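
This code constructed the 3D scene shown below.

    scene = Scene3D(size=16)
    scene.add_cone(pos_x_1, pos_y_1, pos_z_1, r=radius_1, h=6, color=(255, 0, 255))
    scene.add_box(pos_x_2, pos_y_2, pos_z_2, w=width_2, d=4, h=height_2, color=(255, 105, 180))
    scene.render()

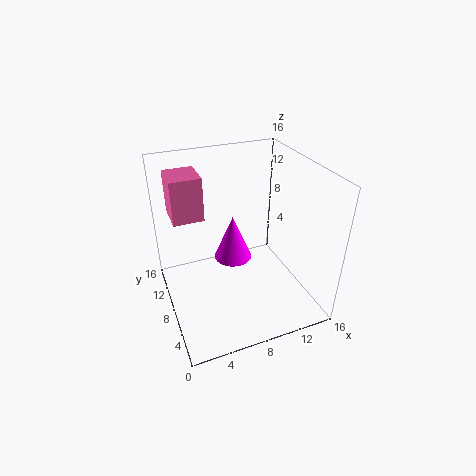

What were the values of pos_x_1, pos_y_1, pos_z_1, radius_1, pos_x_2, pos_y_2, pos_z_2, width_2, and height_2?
pos_x_1 = 9.5; pos_y_1 = 13.5; pos_z_1 = 1.5; radius_1 = 2.5; pos_x_2 = 1.5; pos_y_2 = 10.5; pos_z_2 = 9.5; width_2 = 3.5; height_2 = 5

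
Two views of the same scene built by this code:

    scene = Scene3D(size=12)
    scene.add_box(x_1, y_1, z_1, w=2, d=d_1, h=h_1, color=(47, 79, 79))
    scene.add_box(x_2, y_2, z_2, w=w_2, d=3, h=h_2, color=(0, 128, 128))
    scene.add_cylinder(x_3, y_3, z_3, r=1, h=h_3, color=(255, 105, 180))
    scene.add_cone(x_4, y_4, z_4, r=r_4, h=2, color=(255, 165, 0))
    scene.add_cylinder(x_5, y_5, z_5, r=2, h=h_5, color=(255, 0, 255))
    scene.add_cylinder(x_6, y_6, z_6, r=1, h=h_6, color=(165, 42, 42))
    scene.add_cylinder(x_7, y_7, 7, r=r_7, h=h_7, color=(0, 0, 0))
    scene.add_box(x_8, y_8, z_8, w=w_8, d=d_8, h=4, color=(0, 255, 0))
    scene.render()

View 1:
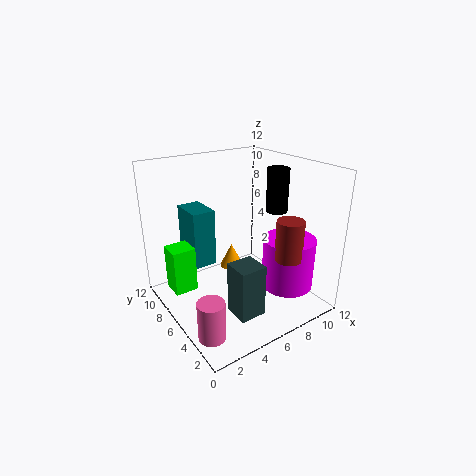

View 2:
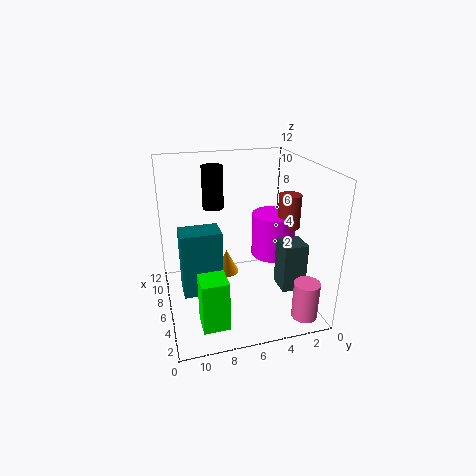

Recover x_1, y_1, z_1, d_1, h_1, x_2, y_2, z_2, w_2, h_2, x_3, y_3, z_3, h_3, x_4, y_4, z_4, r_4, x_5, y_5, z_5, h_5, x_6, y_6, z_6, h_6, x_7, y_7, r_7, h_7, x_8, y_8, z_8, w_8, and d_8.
x_1 = 3
y_1 = 1
z_1 = 2
d_1 = 2
h_1 = 4
x_2 = 3
y_2 = 8
z_2 = 3
w_2 = 2
h_2 = 5
x_3 = 1
y_3 = 2
z_3 = 1
h_3 = 3
x_4 = 6
y_4 = 7
z_4 = 3
r_4 = 1
x_5 = 8
y_5 = 2
z_5 = 3
h_5 = 4
x_6 = 7
y_6 = 1
z_6 = 6
h_6 = 3
x_7 = 11
y_7 = 7
r_7 = 1
h_7 = 4
x_8 = 1
y_8 = 8
z_8 = 1
w_8 = 2
d_8 = 2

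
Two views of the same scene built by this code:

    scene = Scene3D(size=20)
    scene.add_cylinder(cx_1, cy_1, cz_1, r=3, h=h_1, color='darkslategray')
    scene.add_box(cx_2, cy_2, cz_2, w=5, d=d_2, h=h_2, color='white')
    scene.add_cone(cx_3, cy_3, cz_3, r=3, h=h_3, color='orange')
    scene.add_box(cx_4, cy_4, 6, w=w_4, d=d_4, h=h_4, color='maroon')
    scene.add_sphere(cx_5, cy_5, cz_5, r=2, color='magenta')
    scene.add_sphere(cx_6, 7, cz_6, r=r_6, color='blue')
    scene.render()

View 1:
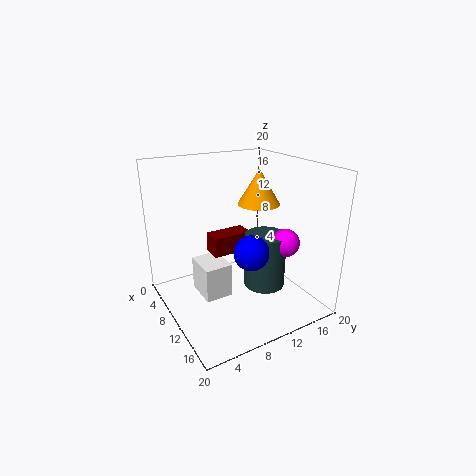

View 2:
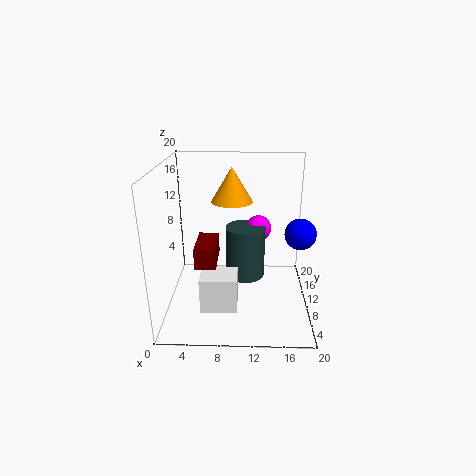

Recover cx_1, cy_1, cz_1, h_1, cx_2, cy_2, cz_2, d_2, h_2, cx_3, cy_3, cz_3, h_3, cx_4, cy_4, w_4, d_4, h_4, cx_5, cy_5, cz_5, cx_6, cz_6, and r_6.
cx_1 = 11; cy_1 = 14; cz_1 = 2; h_1 = 8; cx_2 = 5; cy_2 = 5; cz_2 = 1; d_2 = 4; h_2 = 5; cx_3 = 9; cy_3 = 14; cz_3 = 14; h_3 = 5; cx_4 = 4; cy_4 = 8; w_4 = 3; d_4 = 6; h_4 = 3; cx_5 = 13; cy_5 = 16; cz_5 = 9; cx_6 = 18; cz_6 = 12; r_6 = 2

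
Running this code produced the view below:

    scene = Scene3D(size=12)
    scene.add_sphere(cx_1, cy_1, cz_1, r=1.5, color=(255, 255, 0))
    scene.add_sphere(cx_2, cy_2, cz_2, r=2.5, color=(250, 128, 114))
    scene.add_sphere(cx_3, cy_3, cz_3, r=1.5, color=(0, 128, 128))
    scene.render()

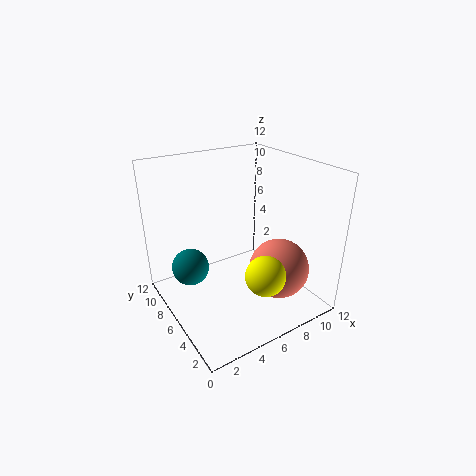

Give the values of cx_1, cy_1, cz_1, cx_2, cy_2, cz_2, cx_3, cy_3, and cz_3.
cx_1 = 5.5
cy_1 = 1.5
cz_1 = 5
cx_2 = 8.5
cy_2 = 3.5
cz_2 = 3.5
cx_3 = 2
cy_3 = 7
cz_3 = 4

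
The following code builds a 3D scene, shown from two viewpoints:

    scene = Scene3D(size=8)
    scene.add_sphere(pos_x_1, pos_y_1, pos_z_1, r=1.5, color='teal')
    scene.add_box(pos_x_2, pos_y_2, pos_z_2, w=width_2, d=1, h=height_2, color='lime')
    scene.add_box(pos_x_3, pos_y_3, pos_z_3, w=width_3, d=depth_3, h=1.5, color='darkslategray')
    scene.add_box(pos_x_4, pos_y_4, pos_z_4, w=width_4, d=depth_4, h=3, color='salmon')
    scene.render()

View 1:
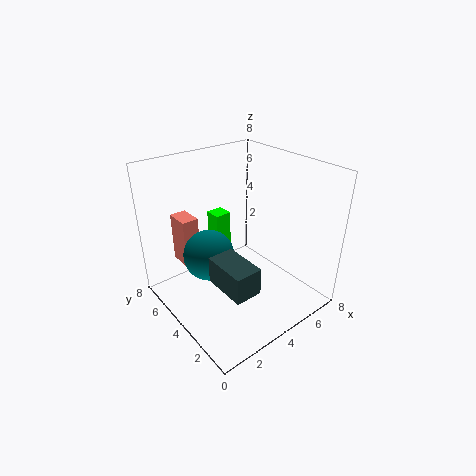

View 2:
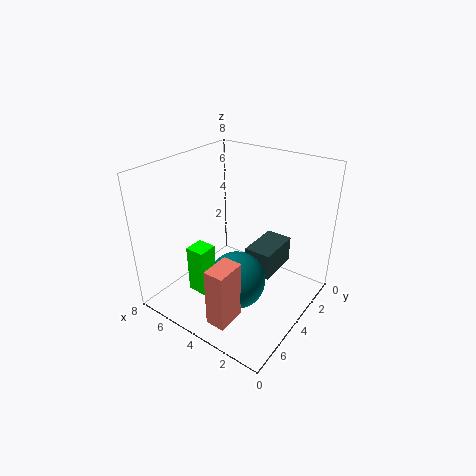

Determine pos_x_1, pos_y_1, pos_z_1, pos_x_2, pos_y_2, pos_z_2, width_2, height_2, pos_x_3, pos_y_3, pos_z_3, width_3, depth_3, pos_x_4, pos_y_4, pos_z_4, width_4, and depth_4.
pos_x_1 = 3; pos_y_1 = 5.5; pos_z_1 = 2.5; pos_x_2 = 4; pos_y_2 = 6; pos_z_2 = 2; width_2 = 1; height_2 = 2.5; pos_x_3 = 2; pos_y_3 = 1.5; pos_z_3 = 2; width_3 = 1.5; depth_3 = 2.5; pos_x_4 = 2; pos_y_4 = 6.5; pos_z_4 = 1.5; width_4 = 1; depth_4 = 1.5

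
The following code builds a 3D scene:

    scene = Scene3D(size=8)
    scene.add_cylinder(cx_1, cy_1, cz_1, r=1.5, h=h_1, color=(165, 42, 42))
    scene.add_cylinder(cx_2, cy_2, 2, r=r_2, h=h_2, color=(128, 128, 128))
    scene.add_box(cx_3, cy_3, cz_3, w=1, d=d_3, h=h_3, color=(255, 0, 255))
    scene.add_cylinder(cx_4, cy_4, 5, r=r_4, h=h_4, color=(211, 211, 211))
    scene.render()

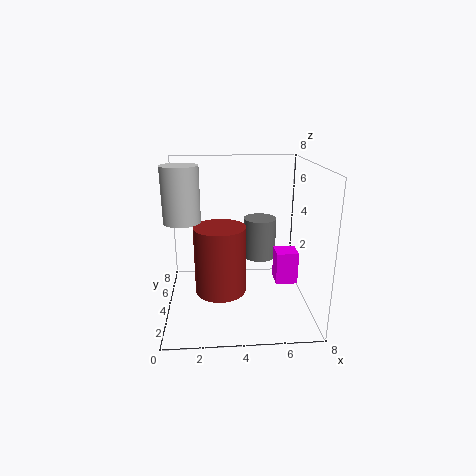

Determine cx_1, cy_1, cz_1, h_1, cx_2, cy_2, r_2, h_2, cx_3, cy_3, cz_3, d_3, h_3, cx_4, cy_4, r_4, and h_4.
cx_1 = 3, cy_1 = 4.5, cz_1 = 0.5, h_1 = 4, cx_2 = 5.5, cy_2 = 6, r_2 = 1, h_2 = 2.5, cx_3 = 5.5, cy_3 = 0.5, cz_3 = 3, d_3 = 1, h_3 = 1.5, cx_4 = 1, cy_4 = 4, r_4 = 1, h_4 = 3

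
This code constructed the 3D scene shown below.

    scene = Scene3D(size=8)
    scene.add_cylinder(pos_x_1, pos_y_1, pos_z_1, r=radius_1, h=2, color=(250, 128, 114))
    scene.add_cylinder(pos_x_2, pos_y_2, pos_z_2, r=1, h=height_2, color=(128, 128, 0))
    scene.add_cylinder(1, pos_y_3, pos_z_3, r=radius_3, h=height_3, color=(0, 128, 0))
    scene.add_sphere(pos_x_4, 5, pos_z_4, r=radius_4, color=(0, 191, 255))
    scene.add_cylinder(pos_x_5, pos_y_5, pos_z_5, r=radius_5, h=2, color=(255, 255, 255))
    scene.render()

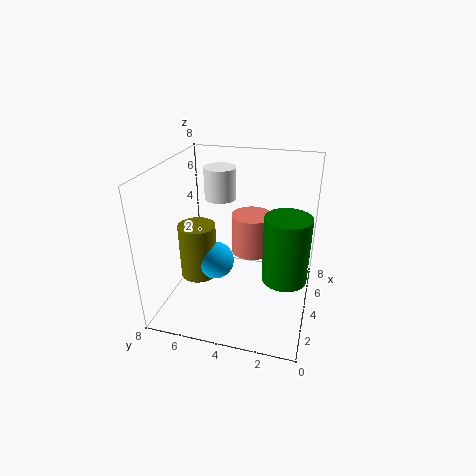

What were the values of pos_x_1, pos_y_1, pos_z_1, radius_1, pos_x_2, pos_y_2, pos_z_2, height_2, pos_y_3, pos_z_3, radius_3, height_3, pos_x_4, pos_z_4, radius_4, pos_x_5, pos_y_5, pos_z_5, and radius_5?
pos_x_1 = 3; pos_y_1 = 3; pos_z_1 = 4; radius_1 = 1; pos_x_2 = 3; pos_y_2 = 6; pos_z_2 = 2; height_2 = 3; pos_y_3 = 1; pos_z_3 = 4; radius_3 = 1; height_3 = 3; pos_x_4 = 3; pos_z_4 = 3; radius_4 = 1; pos_x_5 = 7; pos_y_5 = 6; pos_z_5 = 5; radius_5 = 1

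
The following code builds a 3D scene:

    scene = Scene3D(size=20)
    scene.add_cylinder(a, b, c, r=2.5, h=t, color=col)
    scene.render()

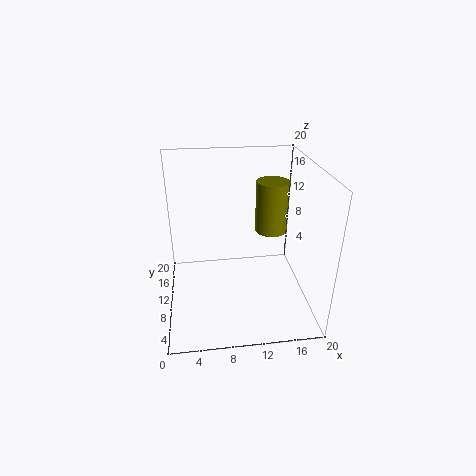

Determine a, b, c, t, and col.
a = 16; b = 15.5; c = 8; t = 8; col = 'olive'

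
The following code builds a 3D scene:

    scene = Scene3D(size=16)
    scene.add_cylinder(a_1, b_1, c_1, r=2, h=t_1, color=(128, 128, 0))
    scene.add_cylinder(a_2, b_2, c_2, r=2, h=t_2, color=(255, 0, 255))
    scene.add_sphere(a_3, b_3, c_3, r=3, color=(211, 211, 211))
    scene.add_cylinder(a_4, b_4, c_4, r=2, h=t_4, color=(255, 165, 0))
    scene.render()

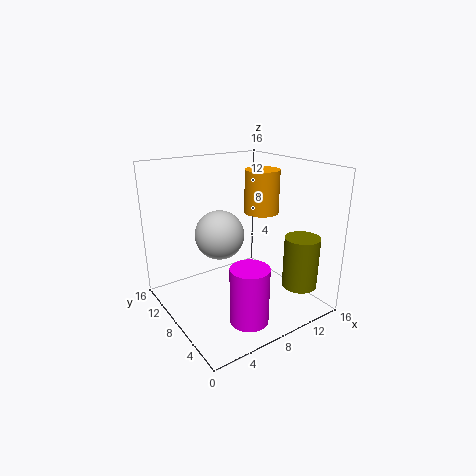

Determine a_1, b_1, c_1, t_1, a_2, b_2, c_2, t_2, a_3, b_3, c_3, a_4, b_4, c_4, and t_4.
a_1 = 14, b_1 = 4, c_1 = 2, t_1 = 6, a_2 = 6, b_2 = 3, c_2 = 1, t_2 = 6, a_3 = 8, b_3 = 12, c_3 = 7, a_4 = 12, b_4 = 9, c_4 = 10, t_4 = 5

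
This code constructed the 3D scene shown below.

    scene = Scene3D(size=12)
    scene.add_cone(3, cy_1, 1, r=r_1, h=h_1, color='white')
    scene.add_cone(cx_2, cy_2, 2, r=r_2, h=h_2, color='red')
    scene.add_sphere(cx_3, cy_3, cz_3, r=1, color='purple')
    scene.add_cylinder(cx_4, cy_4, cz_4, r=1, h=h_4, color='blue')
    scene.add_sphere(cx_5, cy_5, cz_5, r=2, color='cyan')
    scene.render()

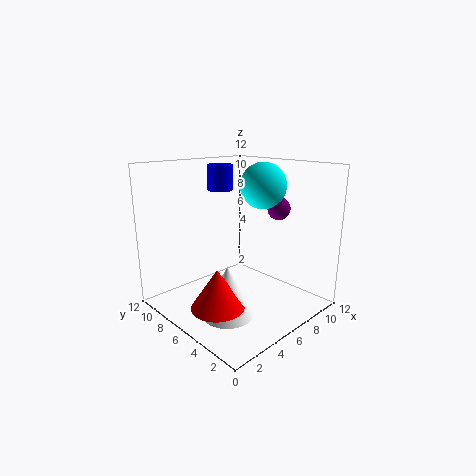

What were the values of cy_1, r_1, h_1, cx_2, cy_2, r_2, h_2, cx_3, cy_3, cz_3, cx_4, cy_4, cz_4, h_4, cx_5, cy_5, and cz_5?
cy_1 = 4; r_1 = 2; h_1 = 4; cx_2 = 2; cy_2 = 4; r_2 = 2; h_2 = 3; cx_3 = 10; cy_3 = 5; cz_3 = 8; cx_4 = 5; cy_4 = 7; cz_4 = 10; h_4 = 2; cx_5 = 9; cy_5 = 6; cz_5 = 10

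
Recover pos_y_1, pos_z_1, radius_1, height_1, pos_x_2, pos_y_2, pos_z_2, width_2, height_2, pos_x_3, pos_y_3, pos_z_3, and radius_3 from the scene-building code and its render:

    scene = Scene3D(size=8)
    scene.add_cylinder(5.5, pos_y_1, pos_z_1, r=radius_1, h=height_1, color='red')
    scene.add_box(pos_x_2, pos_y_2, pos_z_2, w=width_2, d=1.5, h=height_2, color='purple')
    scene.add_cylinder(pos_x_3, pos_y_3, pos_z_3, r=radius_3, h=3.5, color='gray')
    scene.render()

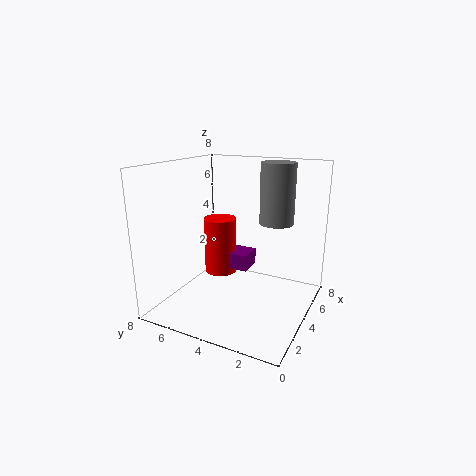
pos_y_1 = 6, pos_z_1 = 1, radius_1 = 1, height_1 = 3.5, pos_x_2 = 5, pos_y_2 = 4, pos_z_2 = 1.5, width_2 = 1.5, height_2 = 1, pos_x_3 = 6, pos_y_3 = 2.5, pos_z_3 = 4.5, radius_3 = 1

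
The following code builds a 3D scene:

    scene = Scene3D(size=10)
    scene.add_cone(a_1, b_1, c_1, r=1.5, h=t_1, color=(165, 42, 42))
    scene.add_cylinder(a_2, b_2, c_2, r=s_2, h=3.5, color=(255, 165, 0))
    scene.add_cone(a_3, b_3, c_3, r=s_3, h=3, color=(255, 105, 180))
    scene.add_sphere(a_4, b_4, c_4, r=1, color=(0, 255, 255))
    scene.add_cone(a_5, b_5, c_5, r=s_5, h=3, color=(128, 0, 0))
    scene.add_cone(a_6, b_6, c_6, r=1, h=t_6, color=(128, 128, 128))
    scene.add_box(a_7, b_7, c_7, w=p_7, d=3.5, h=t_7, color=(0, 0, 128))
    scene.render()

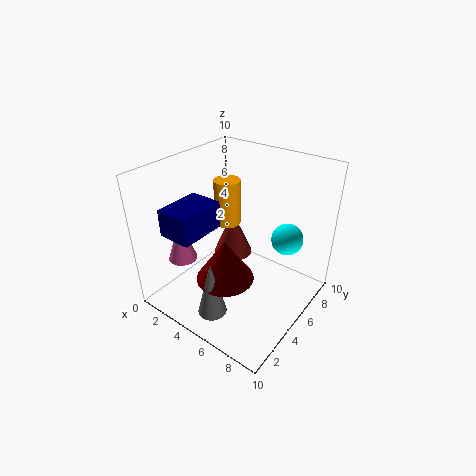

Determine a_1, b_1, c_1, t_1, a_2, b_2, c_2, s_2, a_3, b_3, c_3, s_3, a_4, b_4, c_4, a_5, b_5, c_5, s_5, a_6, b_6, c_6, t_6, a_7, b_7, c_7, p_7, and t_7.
a_1 = 3; b_1 = 7; c_1 = 2; t_1 = 3.5; a_2 = 2.5; b_2 = 7; c_2 = 4.5; s_2 = 1; a_3 = 2; b_3 = 2.5; c_3 = 3.5; s_3 = 1; a_4 = 8.5; b_4 = 5.5; c_4 = 6; a_5 = 5; b_5 = 3.5; c_5 = 2.5; s_5 = 2; a_6 = 5; b_6 = 2; c_6 = 0.5; t_6 = 4; a_7 = 0.5; b_7 = 2; c_7 = 5; p_7 = 2.5; t_7 = 2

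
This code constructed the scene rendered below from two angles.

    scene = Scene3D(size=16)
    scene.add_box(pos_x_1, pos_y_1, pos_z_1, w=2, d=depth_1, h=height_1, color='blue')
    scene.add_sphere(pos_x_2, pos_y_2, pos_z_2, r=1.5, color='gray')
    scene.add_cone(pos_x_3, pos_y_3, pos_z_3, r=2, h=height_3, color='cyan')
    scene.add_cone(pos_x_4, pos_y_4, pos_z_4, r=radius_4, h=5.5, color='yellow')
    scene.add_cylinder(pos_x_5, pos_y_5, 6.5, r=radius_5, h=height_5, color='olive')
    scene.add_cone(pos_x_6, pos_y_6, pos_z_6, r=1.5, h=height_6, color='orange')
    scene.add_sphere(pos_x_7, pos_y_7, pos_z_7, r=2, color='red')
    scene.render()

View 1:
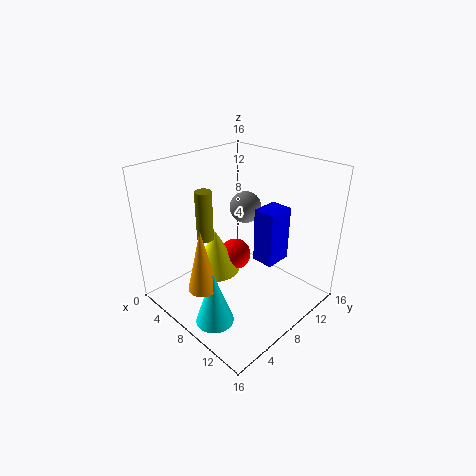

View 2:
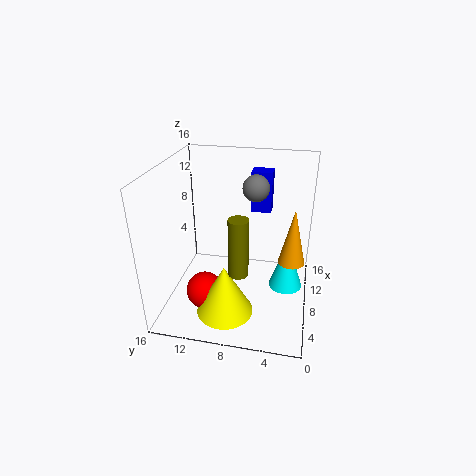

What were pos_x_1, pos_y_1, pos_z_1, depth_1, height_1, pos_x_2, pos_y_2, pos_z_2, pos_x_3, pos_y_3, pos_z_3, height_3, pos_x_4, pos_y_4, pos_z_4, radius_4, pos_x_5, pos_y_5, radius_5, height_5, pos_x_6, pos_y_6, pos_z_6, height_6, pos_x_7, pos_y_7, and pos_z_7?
pos_x_1 = 13; pos_y_1 = 5; pos_z_1 = 9; depth_1 = 2.5; height_1 = 5; pos_x_2 = 10.5; pos_y_2 = 6.5; pos_z_2 = 13; pos_x_3 = 10; pos_y_3 = 2.5; pos_z_3 = 1; height_3 = 6; pos_x_4 = 3.5; pos_y_4 = 8.5; pos_z_4 = 1.5; radius_4 = 3; pos_x_5 = 3.5; pos_y_5 = 7; radius_5 = 1; height_5 = 6; pos_x_6 = 9; pos_y_6 = 2; pos_z_6 = 5; height_6 = 6.5; pos_x_7 = 4.5; pos_y_7 = 11; pos_z_7 = 3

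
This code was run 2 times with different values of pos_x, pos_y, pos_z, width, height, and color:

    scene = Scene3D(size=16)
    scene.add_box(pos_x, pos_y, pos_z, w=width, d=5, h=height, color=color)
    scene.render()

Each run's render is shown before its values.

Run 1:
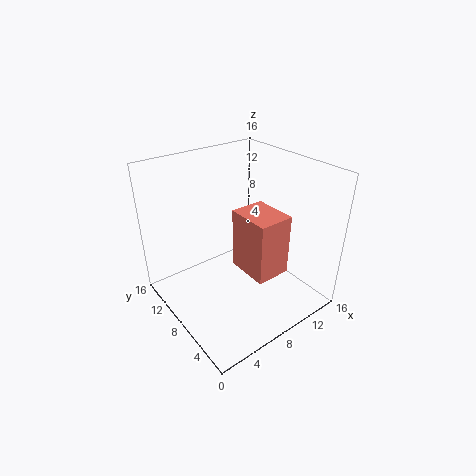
pos_x = 8
pos_y = 4
pos_z = 4
width = 4
height = 7
color = 'salmon'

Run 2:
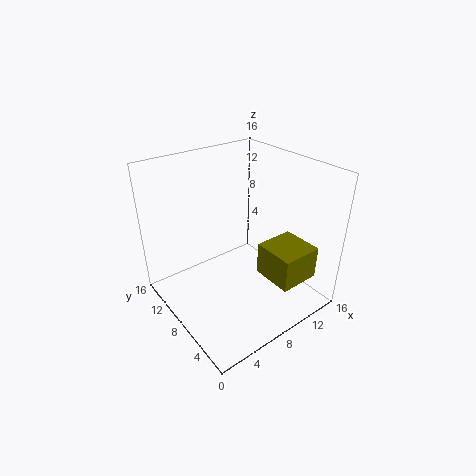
pos_x = 11
pos_y = 3
pos_z = 2
width = 5
height = 4
color = 'olive'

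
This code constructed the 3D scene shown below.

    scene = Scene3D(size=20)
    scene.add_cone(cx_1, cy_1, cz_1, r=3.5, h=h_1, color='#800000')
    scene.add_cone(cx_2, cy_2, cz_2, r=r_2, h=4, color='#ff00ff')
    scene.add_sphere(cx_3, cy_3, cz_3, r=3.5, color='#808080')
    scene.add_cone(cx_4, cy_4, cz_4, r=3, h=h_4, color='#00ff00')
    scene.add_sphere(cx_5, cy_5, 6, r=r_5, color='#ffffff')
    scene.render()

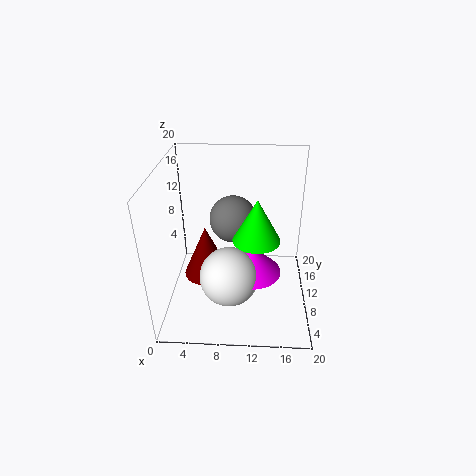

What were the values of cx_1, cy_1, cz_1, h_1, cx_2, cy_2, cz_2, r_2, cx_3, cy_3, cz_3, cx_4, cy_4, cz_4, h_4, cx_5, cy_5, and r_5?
cx_1 = 5, cy_1 = 12.5, cz_1 = 2, h_1 = 8, cx_2 = 12, cy_2 = 8, cz_2 = 6, r_2 = 4, cx_3 = 9, cy_3 = 14.5, cz_3 = 10.5, cx_4 = 12.5, cy_4 = 6.5, cz_4 = 12, h_4 = 5.5, cx_5 = 9, cy_5 = 6.5, r_5 = 4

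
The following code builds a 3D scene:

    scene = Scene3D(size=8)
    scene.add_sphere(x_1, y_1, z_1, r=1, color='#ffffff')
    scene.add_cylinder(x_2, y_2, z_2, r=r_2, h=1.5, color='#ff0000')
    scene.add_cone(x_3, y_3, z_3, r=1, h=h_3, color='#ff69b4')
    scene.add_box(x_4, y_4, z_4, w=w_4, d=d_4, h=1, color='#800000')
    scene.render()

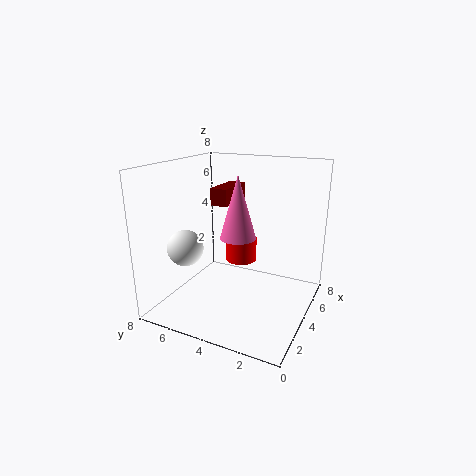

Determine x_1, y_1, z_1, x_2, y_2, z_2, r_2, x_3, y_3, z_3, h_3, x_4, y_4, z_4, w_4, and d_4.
x_1 = 2.5
y_1 = 6.5
z_1 = 3.5
x_2 = 6.5
y_2 = 5
z_2 = 1.5
r_2 = 1
x_3 = 4
y_3 = 4
z_3 = 4
h_3 = 3.5
x_4 = 4.5
y_4 = 5
z_4 = 5.5
w_4 = 2.5
d_4 = 1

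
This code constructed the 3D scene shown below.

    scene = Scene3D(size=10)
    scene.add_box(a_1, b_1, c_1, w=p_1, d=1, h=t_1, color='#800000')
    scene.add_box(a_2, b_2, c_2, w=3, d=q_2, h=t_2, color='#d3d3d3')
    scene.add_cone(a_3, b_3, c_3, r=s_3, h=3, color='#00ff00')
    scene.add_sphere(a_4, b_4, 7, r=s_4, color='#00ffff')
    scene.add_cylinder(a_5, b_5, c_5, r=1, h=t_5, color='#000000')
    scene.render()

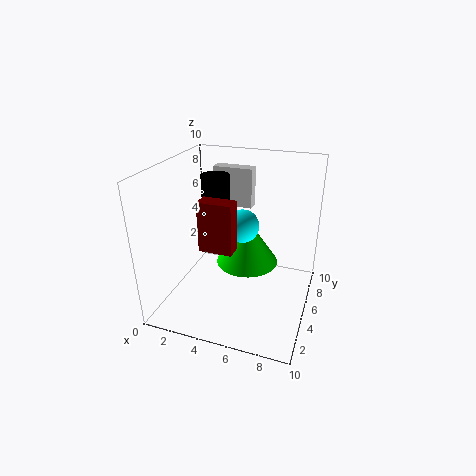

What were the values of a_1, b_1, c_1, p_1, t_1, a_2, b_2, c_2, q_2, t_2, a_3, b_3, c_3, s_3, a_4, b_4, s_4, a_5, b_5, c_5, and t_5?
a_1 = 4; b_1 = 1; c_1 = 6; p_1 = 2; t_1 = 3; a_2 = 2; b_2 = 8; c_2 = 6; q_2 = 1; t_2 = 3; a_3 = 6; b_3 = 4; c_3 = 4; s_3 = 2; a_4 = 6; b_4 = 3; s_4 = 1; a_5 = 3; b_5 = 6; c_5 = 4; t_5 = 5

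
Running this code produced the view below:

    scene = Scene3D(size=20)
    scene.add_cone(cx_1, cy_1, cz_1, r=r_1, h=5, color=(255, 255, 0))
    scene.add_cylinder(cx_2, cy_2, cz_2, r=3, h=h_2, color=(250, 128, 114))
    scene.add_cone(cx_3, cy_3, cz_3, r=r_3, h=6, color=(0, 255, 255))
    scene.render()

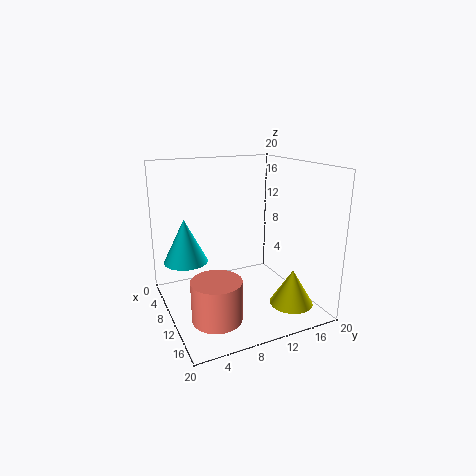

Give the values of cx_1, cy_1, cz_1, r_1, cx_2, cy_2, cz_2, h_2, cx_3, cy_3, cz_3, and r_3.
cx_1 = 15, cy_1 = 16, cz_1 = 1, r_1 = 3, cx_2 = 17, cy_2 = 4, cz_2 = 3, h_2 = 5, cx_3 = 8, cy_3 = 3, cz_3 = 7, r_3 = 3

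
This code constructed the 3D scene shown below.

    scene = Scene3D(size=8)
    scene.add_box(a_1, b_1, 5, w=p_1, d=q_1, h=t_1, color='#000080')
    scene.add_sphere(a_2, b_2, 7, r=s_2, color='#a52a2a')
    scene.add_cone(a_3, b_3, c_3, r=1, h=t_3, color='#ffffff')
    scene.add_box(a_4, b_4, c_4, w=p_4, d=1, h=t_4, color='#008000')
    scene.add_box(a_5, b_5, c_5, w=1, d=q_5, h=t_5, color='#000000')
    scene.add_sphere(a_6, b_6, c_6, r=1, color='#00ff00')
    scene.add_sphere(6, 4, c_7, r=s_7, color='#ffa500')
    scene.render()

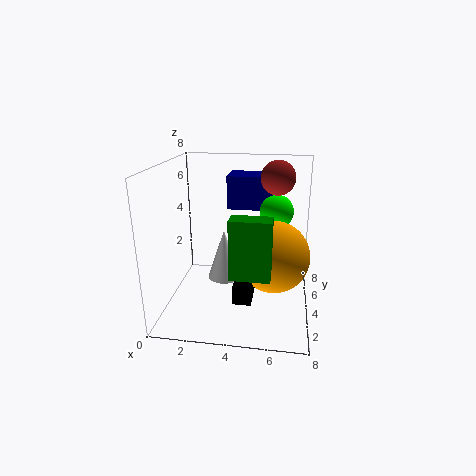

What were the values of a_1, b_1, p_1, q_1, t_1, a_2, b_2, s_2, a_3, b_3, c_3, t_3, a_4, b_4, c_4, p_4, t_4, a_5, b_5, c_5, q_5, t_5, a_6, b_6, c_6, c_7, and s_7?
a_1 = 3; b_1 = 6; p_1 = 3; q_1 = 2; t_1 = 2; a_2 = 6; b_2 = 6; s_2 = 1; a_3 = 3; b_3 = 5; c_3 = 1; t_3 = 3; a_4 = 4; b_4 = 1; c_4 = 3; p_4 = 2; t_4 = 3; a_5 = 4; b_5 = 2; c_5 = 1; q_5 = 3; t_5 = 1; a_6 = 6; b_6 = 6; c_6 = 5; c_7 = 3; s_7 = 2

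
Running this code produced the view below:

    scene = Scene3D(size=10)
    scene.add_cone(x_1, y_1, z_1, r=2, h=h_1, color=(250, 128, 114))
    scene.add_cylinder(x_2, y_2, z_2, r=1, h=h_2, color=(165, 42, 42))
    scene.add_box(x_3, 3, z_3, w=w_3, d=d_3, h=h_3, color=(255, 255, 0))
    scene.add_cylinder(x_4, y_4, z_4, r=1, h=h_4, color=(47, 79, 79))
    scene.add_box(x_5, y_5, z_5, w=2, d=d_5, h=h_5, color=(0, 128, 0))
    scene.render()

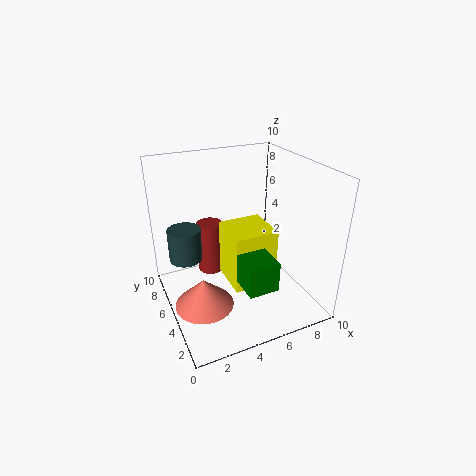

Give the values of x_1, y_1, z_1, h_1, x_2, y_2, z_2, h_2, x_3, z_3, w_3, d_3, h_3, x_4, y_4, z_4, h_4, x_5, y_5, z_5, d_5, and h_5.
x_1 = 2
y_1 = 4
z_1 = 1
h_1 = 2
x_2 = 4
y_2 = 8
z_2 = 1
h_2 = 4
x_3 = 4
z_3 = 2
w_3 = 3
d_3 = 3
h_3 = 4
x_4 = 1
y_4 = 4
z_4 = 5
h_4 = 2
x_5 = 4
y_5 = 1
z_5 = 3
d_5 = 3
h_5 = 2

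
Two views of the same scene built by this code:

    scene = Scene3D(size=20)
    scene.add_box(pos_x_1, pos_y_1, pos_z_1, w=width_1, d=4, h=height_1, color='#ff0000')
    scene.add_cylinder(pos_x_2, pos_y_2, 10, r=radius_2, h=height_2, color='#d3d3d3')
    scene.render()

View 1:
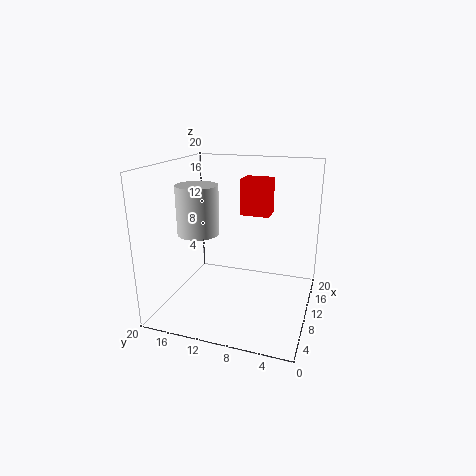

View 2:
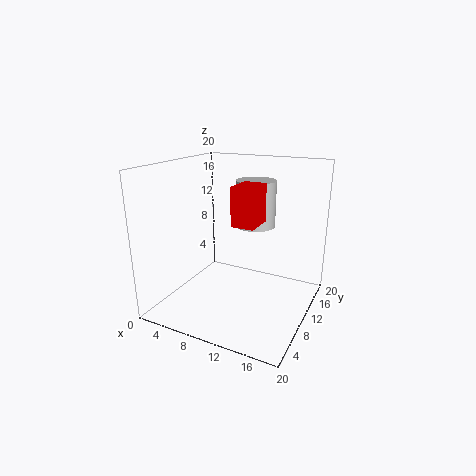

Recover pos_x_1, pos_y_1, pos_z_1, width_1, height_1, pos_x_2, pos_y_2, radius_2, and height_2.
pos_x_1 = 11, pos_y_1 = 6, pos_z_1 = 13, width_1 = 3, height_1 = 5, pos_x_2 = 10, pos_y_2 = 16, radius_2 = 3, height_2 = 7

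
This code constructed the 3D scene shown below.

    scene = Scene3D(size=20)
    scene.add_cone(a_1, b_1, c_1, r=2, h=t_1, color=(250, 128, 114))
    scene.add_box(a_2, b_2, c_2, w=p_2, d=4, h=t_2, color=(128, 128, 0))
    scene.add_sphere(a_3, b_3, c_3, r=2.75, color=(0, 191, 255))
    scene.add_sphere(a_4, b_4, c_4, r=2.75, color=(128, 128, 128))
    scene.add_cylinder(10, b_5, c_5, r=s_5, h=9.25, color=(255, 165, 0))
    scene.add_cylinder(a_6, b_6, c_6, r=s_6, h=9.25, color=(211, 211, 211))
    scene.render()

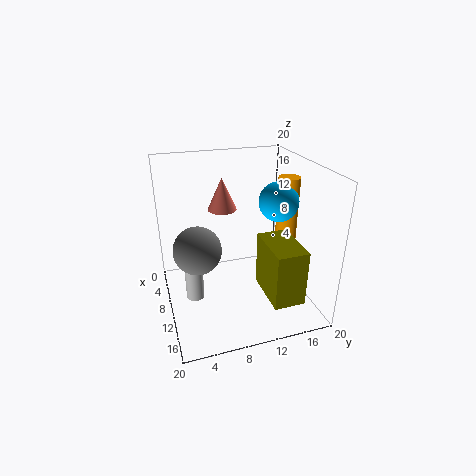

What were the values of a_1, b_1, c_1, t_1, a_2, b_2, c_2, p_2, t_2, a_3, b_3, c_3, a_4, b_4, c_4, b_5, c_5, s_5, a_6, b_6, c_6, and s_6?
a_1 = 7.5; b_1 = 8.5; c_1 = 13.5; t_1 = 4.5; a_2 = 12.75; b_2 = 11.75; c_2 = 4.5; p_2 = 6.75; t_2 = 7.25; a_3 = 10.25; b_3 = 15.75; c_3 = 14.75; a_4 = 16; b_4 = 3.25; c_4 = 12.5; b_5 = 17.25; c_5 = 8.75; s_5 = 1.5; a_6 = 10.25; b_6 = 3.5; c_6 = 1.75; s_6 = 1.25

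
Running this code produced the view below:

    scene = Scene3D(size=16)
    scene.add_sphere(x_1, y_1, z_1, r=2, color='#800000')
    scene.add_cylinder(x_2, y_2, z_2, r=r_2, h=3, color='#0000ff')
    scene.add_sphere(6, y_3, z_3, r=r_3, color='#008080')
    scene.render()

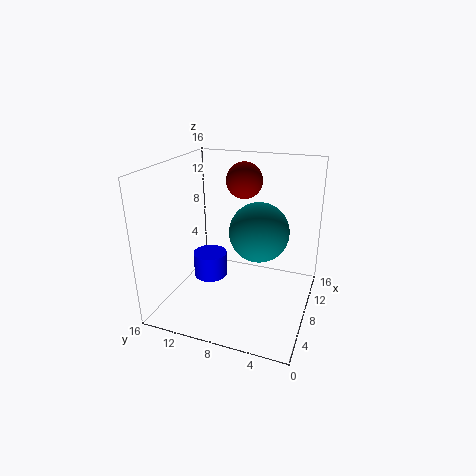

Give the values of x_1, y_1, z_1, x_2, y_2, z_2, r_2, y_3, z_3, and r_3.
x_1 = 10; y_1 = 8; z_1 = 14; x_2 = 9; y_2 = 12; z_2 = 2; r_2 = 2; y_3 = 5; z_3 = 10; r_3 = 3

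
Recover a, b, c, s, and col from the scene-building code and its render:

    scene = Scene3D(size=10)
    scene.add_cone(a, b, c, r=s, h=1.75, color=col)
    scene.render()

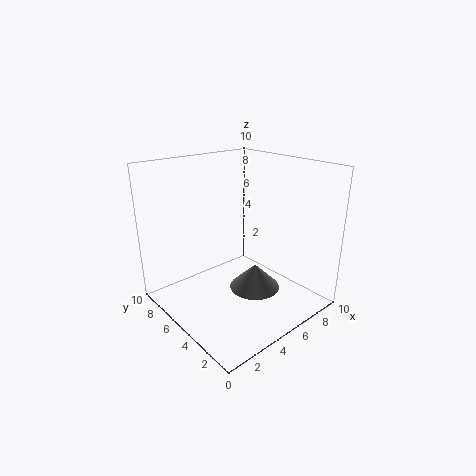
a = 5.5, b = 3.75, c = 1.5, s = 1.75, col = 'gray'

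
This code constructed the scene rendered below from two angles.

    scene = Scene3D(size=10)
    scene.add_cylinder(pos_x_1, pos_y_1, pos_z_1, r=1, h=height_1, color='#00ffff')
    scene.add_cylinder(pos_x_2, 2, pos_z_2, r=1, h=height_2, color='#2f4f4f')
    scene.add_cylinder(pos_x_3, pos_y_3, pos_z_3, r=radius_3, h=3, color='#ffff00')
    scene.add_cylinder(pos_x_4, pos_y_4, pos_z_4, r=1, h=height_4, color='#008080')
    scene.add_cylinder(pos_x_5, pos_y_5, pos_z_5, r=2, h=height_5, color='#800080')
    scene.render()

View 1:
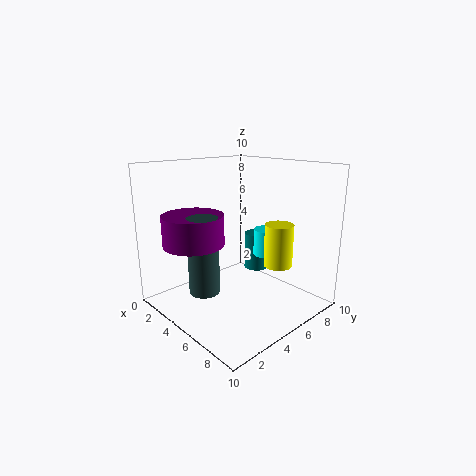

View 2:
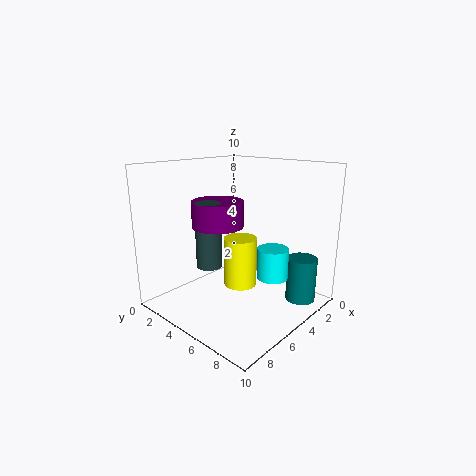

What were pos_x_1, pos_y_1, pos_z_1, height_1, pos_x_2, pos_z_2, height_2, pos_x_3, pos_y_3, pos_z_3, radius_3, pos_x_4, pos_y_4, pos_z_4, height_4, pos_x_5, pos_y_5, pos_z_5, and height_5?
pos_x_1 = 5, pos_y_1 = 8, pos_z_1 = 3, height_1 = 2, pos_x_2 = 5, pos_z_2 = 2, height_2 = 5, pos_x_3 = 7, pos_y_3 = 7, pos_z_3 = 3, radius_3 = 1, pos_x_4 = 3, pos_y_4 = 9, pos_z_4 = 1, height_4 = 3, pos_x_5 = 4, pos_y_5 = 2, pos_z_5 = 5, height_5 = 2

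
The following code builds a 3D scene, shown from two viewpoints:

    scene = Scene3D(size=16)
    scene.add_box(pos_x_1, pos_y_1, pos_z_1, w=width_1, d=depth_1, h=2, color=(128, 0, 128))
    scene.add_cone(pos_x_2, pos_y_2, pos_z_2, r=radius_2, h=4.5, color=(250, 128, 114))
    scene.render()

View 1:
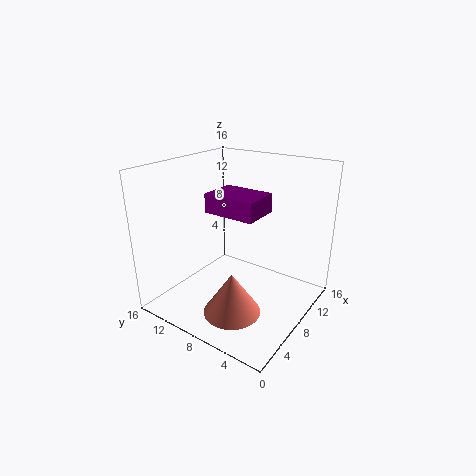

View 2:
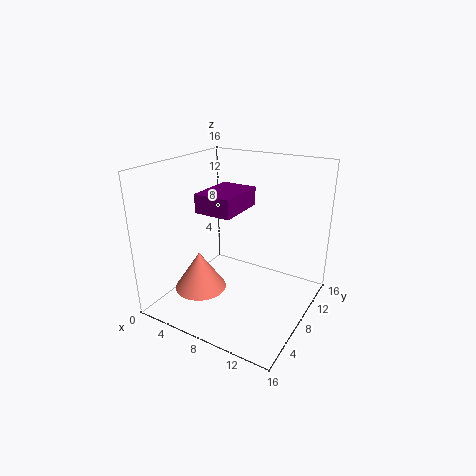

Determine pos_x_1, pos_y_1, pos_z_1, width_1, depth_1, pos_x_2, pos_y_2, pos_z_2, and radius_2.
pos_x_1 = 5, pos_y_1 = 4.5, pos_z_1 = 11.5, width_1 = 4, depth_1 = 5.5, pos_x_2 = 4, pos_y_2 = 6, pos_z_2 = 1.5, radius_2 = 3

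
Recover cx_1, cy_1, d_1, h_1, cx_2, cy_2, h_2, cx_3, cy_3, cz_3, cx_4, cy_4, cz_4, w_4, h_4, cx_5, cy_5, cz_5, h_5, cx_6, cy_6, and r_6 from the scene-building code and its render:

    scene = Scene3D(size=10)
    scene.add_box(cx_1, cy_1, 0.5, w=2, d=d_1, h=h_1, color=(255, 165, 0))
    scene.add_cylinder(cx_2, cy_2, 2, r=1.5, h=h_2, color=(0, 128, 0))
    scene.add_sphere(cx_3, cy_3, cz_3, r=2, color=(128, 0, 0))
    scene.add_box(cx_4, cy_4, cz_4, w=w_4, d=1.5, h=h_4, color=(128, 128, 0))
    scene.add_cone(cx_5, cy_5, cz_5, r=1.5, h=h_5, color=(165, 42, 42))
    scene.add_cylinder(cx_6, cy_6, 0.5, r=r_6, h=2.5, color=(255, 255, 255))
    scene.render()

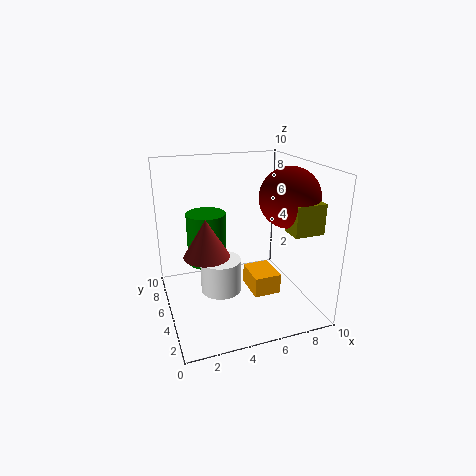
cx_1 = 6
cy_1 = 4
d_1 = 2.5
h_1 = 1.5
cx_2 = 3.5
cy_2 = 8
h_2 = 4
cx_3 = 8
cy_3 = 3.5
cz_3 = 8
cx_4 = 7.5
cy_4 = 1.5
cz_4 = 6
w_4 = 2
h_4 = 2
cx_5 = 2.5
cy_5 = 4
cz_5 = 4.5
h_5 = 2.5
cx_6 = 4
cy_6 = 6
r_6 = 1.5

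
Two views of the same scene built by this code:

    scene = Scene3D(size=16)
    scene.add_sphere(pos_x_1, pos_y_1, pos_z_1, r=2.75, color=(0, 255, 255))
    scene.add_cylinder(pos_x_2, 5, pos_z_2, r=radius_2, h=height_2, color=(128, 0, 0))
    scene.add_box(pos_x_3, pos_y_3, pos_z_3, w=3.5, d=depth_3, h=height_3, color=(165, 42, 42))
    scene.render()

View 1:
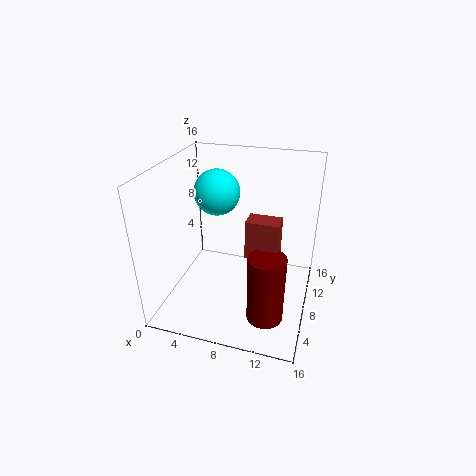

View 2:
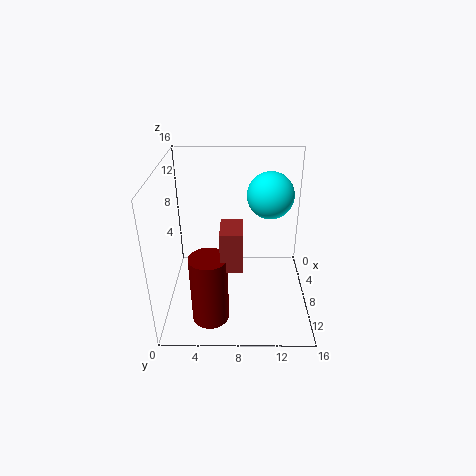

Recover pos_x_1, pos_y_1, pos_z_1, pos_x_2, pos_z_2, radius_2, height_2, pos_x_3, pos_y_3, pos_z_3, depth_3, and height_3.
pos_x_1 = 4.25; pos_y_1 = 11.75; pos_z_1 = 11.5; pos_x_2 = 12; pos_z_2 = 0.25; radius_2 = 2; height_2 = 7.75; pos_x_3 = 9.25; pos_y_3 = 6.25; pos_z_3 = 6.75; depth_3 = 2.25; height_3 = 4.25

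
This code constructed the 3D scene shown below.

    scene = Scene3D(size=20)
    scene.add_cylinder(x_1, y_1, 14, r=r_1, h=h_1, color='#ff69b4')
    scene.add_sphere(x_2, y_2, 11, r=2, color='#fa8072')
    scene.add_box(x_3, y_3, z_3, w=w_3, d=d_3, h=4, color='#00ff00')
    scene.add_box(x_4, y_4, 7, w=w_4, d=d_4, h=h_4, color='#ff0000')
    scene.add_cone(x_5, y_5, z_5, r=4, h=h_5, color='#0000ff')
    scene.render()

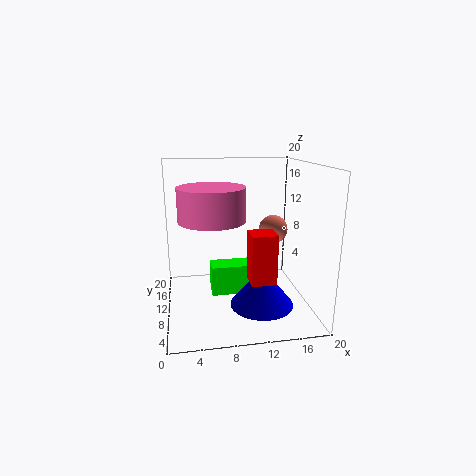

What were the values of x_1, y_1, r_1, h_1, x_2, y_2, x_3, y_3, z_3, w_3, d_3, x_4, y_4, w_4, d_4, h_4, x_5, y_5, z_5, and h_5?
x_1 = 6, y_1 = 5, r_1 = 4, h_1 = 4, x_2 = 15, y_2 = 10, x_3 = 6, y_3 = 7, z_3 = 3, w_3 = 7, d_3 = 3, x_4 = 10, y_4 = 1, w_4 = 3, d_4 = 3, h_4 = 6, x_5 = 12, y_5 = 4, z_5 = 3, h_5 = 5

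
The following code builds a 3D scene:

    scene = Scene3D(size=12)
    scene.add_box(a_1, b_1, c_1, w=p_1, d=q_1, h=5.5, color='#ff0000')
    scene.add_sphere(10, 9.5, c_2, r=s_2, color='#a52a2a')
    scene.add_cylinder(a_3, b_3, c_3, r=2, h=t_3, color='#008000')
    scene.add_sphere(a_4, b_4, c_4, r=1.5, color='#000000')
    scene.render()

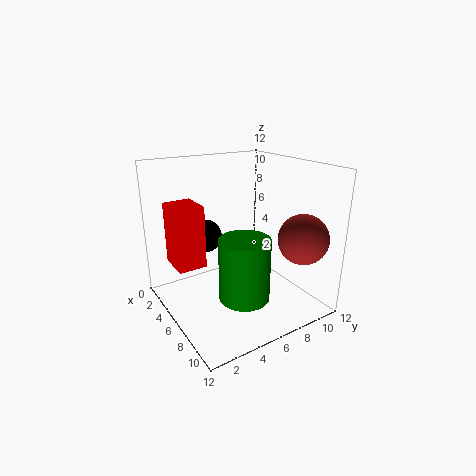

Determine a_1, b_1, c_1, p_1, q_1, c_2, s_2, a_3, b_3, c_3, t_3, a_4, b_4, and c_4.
a_1 = 1; b_1 = 1.5; c_1 = 3; p_1 = 3; q_1 = 2.5; c_2 = 6.5; s_2 = 2; a_3 = 8.5; b_3 = 5; c_3 = 2; t_3 = 5; a_4 = 2; b_4 = 5; c_4 = 5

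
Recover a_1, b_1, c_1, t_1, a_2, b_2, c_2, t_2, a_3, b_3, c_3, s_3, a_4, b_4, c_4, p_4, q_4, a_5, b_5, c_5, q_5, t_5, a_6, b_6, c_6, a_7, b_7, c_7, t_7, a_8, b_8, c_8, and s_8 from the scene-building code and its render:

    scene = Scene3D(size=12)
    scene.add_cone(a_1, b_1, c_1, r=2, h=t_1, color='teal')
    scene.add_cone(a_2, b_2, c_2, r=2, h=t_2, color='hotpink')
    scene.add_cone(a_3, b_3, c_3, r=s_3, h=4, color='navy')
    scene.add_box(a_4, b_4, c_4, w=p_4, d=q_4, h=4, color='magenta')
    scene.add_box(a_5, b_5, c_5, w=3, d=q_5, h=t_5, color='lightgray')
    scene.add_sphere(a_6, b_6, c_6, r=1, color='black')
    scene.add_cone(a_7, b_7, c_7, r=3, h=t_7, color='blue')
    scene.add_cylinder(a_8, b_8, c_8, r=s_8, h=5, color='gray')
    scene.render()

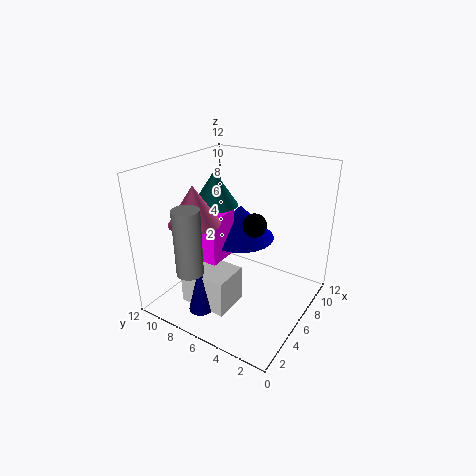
a_1 = 7, b_1 = 9, c_1 = 8, t_1 = 3, a_2 = 3, b_2 = 8, c_2 = 8, t_2 = 3, a_3 = 2, b_3 = 7, c_3 = 1, s_3 = 1, a_4 = 4, b_4 = 7, c_4 = 4, p_4 = 3, q_4 = 3, a_5 = 2, b_5 = 5, c_5 = 1, q_5 = 4, t_5 = 3, a_6 = 7, b_6 = 5, c_6 = 7, a_7 = 8, b_7 = 7, c_7 = 5, t_7 = 3, a_8 = 1, b_8 = 7, c_8 = 5, s_8 = 1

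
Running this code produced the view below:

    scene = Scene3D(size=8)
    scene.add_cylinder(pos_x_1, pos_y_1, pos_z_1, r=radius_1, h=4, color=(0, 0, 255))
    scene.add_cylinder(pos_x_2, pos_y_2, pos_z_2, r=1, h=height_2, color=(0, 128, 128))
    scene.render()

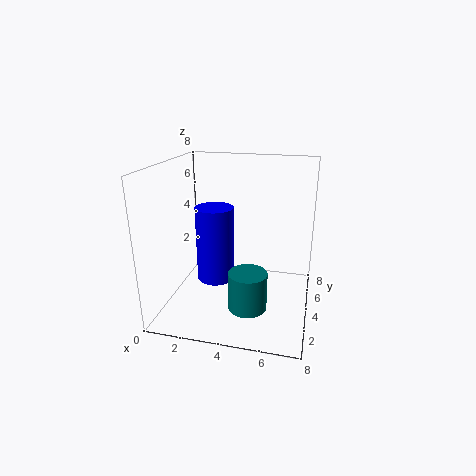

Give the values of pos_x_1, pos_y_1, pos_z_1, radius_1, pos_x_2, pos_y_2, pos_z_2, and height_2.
pos_x_1 = 3
pos_y_1 = 3
pos_z_1 = 2
radius_1 = 1
pos_x_2 = 5
pos_y_2 = 2
pos_z_2 = 1
height_2 = 2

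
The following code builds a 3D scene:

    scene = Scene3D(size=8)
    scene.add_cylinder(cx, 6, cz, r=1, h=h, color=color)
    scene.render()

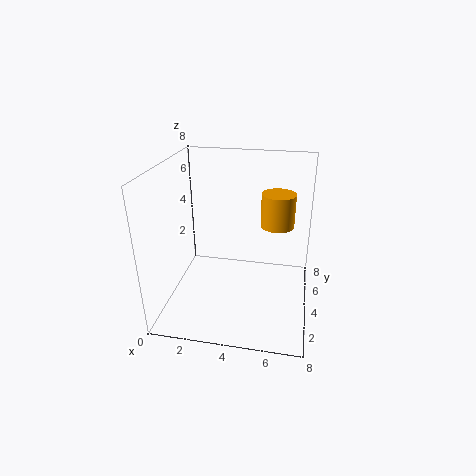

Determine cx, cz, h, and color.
cx = 6, cz = 4, h = 2, color = 'orange'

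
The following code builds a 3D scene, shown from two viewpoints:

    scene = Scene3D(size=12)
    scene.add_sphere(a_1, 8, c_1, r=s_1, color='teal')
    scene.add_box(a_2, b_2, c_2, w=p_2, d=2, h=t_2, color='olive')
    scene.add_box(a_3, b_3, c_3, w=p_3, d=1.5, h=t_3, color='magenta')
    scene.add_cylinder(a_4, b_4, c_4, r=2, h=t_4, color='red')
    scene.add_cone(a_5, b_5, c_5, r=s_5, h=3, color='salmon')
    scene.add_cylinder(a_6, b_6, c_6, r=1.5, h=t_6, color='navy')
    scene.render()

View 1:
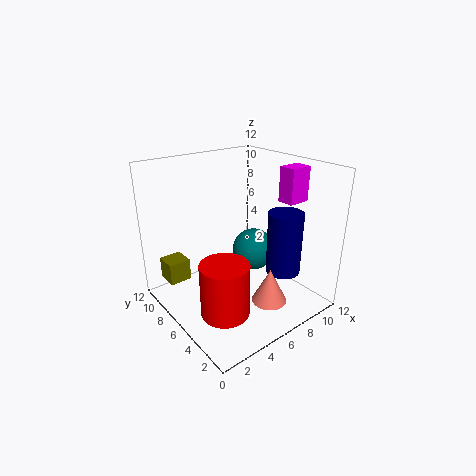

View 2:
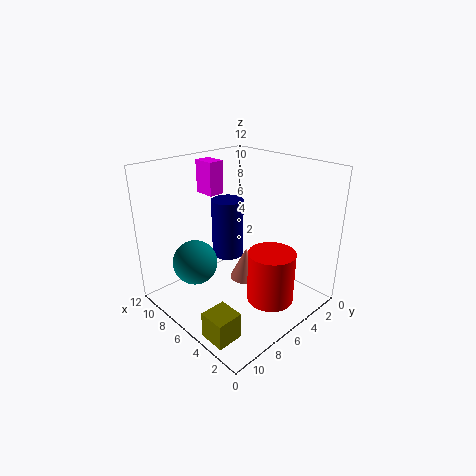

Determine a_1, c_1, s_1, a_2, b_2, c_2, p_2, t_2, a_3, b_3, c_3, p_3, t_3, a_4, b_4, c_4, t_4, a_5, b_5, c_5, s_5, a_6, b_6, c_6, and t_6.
a_1 = 9.5; c_1 = 3; s_1 = 2; a_2 = 1.5; b_2 = 10; c_2 = 1; p_2 = 2; t_2 = 2; a_3 = 10; b_3 = 4; c_3 = 8.5; p_3 = 2; t_3 = 3; a_4 = 3.5; b_4 = 4.5; c_4 = 0.5; t_4 = 4.5; a_5 = 7.5; b_5 = 3.5; c_5 = 0.5; s_5 = 1.5; a_6 = 9.5; b_6 = 4; c_6 = 2.5; t_6 = 5.5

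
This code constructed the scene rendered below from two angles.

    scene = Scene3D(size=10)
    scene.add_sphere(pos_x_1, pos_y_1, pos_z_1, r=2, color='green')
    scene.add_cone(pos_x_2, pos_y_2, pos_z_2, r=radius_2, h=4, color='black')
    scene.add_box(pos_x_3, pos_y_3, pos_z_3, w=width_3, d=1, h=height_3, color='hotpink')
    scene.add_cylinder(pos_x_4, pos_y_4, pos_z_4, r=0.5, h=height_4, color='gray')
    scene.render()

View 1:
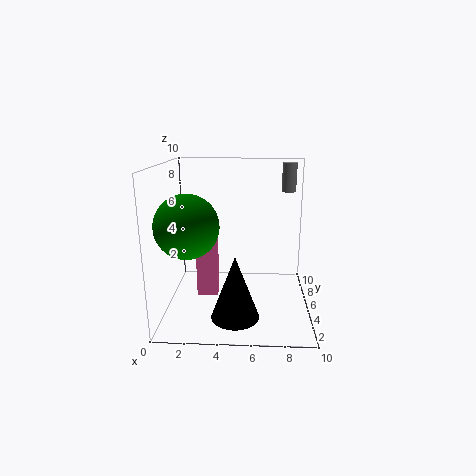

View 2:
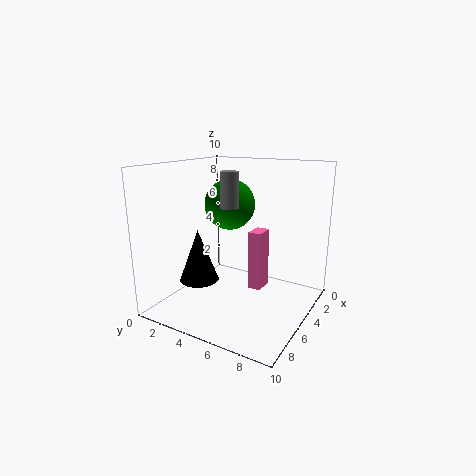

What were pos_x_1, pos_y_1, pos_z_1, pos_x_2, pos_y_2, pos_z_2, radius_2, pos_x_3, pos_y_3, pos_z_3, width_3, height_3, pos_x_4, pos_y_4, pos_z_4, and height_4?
pos_x_1 = 2
pos_y_1 = 2.5
pos_z_1 = 6.5
pos_x_2 = 5
pos_y_2 = 1.5
pos_z_2 = 1
radius_2 = 1.5
pos_x_3 = 2
pos_y_3 = 5
pos_z_3 = 0.5
width_3 = 1.5
height_3 = 4.5
pos_x_4 = 8.5
pos_y_4 = 6.5
pos_z_4 = 8
height_4 = 2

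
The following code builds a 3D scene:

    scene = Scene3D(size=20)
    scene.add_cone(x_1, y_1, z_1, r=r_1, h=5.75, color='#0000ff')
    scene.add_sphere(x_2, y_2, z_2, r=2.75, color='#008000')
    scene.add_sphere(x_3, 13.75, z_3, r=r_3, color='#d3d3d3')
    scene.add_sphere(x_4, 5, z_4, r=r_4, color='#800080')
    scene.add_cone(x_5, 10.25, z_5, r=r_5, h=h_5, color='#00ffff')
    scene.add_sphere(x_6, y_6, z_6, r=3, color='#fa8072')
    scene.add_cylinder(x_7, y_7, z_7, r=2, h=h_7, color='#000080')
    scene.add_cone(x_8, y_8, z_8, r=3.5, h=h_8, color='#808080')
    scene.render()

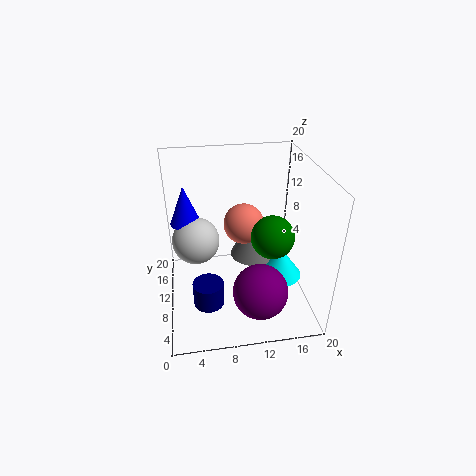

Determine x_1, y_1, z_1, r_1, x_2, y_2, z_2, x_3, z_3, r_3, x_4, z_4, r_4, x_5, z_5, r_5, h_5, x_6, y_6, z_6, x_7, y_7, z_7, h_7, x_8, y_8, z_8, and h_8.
x_1 = 3, y_1 = 15, z_1 = 10.25, r_1 = 2.25, x_2 = 13.75, y_2 = 6, z_2 = 12.25, x_3 = 4.25, z_3 = 7.75, r_3 = 3.5, x_4 = 12.25, z_4 = 4.25, r_4 = 3.75, x_5 = 16.5, z_5 = 2.75, r_5 = 3.25, h_5 = 4.5, x_6 = 11.5, y_6 = 13.75, z_6 = 10, x_7 = 5.25, y_7 = 5, z_7 = 3.5, h_7 = 3.25, x_8 = 13, y_8 = 13.5, z_8 = 4.75, h_8 = 6.75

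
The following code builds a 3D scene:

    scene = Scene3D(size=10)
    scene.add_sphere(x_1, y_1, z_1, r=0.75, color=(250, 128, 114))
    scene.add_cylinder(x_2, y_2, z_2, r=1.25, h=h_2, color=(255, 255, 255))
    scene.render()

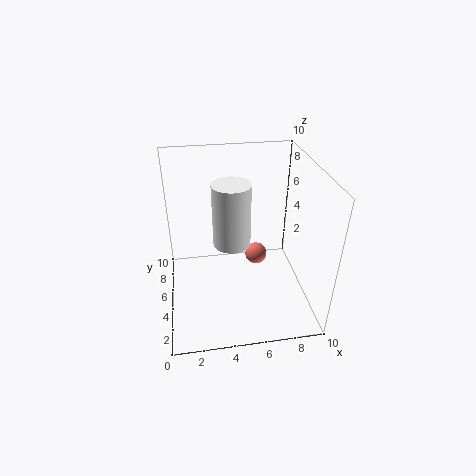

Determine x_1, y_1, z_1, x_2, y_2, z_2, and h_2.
x_1 = 6.25; y_1 = 4.75; z_1 = 3.75; x_2 = 4.5; y_2 = 4.5; z_2 = 5; h_2 = 4.25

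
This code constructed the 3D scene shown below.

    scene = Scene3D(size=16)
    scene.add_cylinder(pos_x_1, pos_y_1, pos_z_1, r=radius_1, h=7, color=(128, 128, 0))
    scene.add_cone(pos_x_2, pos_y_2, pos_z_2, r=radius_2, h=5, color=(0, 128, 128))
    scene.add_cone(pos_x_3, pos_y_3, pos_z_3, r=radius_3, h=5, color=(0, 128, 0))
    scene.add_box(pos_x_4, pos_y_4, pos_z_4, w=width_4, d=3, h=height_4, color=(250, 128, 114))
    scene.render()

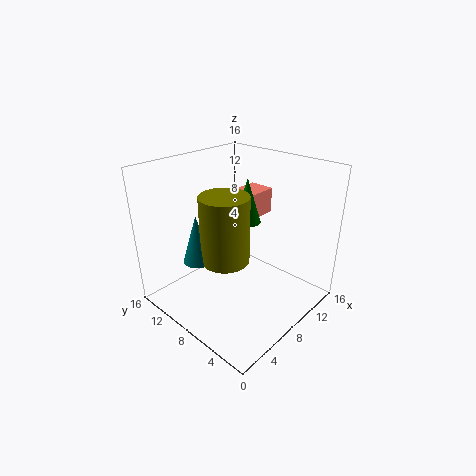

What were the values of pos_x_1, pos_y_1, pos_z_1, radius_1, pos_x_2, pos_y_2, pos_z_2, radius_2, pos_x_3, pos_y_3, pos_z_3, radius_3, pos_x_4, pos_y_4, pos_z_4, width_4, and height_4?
pos_x_1 = 5; pos_y_1 = 7; pos_z_1 = 7; radius_1 = 2.5; pos_x_2 = 3; pos_y_2 = 9; pos_z_2 = 7; radius_2 = 1.5; pos_x_3 = 9.5; pos_y_3 = 8; pos_z_3 = 9.5; radius_3 = 1.5; pos_x_4 = 10.5; pos_y_4 = 8.5; pos_z_4 = 9; width_4 = 4; height_4 = 3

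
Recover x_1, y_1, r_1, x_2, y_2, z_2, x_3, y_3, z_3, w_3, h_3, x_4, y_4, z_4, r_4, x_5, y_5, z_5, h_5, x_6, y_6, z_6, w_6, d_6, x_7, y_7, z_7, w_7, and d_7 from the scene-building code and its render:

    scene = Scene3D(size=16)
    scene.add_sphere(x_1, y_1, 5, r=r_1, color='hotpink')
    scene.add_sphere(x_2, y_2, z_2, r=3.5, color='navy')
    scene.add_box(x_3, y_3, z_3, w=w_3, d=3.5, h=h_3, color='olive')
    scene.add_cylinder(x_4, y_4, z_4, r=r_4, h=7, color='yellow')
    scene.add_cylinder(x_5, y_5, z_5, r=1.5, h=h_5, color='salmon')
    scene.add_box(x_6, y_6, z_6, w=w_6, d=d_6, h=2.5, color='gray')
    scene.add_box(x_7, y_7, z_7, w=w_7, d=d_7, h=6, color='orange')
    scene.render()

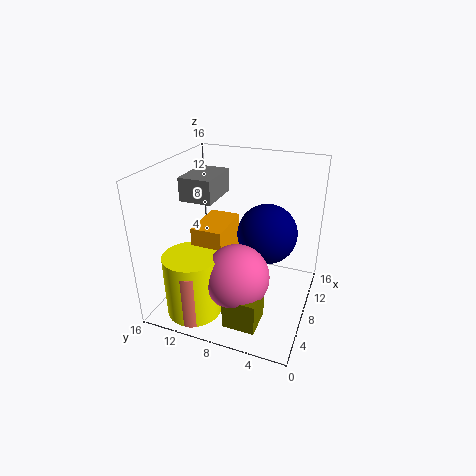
x_1 = 5, y_1 = 7, r_1 = 3.5, x_2 = 11, y_2 = 5.5, z_2 = 7.5, x_3 = 2, y_3 = 4, z_3 = 0.5, w_3 = 3.5, h_3 = 3.5, x_4 = 3.5, y_4 = 11.5, z_4 = 0.5, r_4 = 3, x_5 = 2, y_5 = 11, z_5 = 0.5, h_5 = 6, x_6 = 5.5, y_6 = 10, z_6 = 12.5, w_6 = 5, d_6 = 3.5, x_7 = 5.5, y_7 = 9, z_7 = 3.5, w_7 = 5.5, d_7 = 3.5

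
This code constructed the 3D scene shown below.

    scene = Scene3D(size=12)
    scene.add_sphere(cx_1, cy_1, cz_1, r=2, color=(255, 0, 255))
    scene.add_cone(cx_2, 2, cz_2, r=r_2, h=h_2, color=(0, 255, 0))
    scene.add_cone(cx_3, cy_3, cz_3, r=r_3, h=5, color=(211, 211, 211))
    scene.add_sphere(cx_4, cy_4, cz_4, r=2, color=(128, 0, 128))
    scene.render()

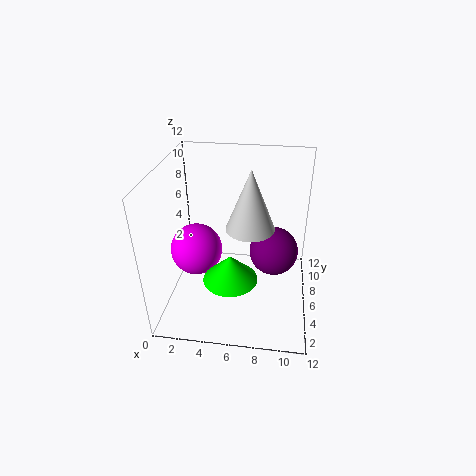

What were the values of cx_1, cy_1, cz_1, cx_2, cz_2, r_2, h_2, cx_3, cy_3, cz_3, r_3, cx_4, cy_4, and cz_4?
cx_1 = 3
cy_1 = 4
cz_1 = 6
cx_2 = 6
cz_2 = 5
r_2 = 2
h_2 = 2
cx_3 = 7
cy_3 = 6
cz_3 = 7
r_3 = 2
cx_4 = 9
cy_4 = 6
cz_4 = 5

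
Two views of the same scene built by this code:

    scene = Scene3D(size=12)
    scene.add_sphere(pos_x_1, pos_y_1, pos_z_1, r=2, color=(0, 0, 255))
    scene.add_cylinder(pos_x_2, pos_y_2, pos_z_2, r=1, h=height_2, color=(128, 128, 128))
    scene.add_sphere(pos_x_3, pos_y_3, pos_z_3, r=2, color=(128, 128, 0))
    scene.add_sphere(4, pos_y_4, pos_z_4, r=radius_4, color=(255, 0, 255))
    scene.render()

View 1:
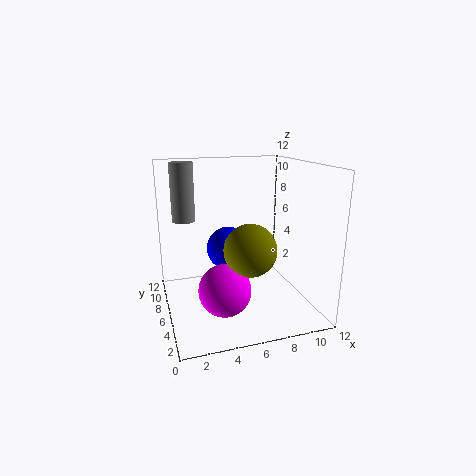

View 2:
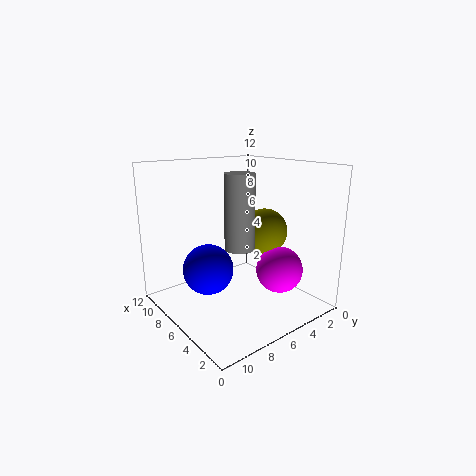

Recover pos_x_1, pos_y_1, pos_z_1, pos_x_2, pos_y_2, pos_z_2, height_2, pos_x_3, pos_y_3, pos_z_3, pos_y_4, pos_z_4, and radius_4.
pos_x_1 = 6
pos_y_1 = 9
pos_z_1 = 4
pos_x_2 = 2
pos_y_2 = 9
pos_z_2 = 7
height_2 = 5
pos_x_3 = 6
pos_y_3 = 3
pos_z_3 = 6
pos_y_4 = 3
pos_z_4 = 3
radius_4 = 2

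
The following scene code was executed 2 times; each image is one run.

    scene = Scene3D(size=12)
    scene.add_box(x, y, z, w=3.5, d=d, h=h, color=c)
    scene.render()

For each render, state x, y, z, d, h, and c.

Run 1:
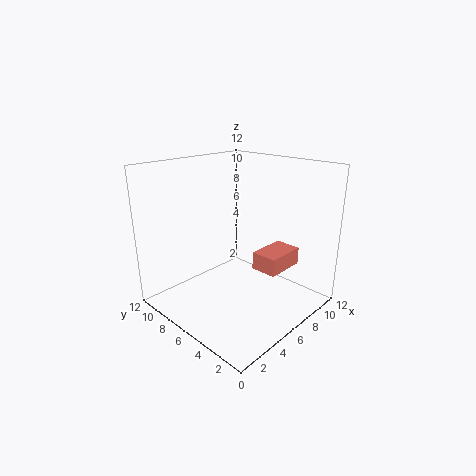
x = 6.75
y = 2.75
z = 3.25
d = 2.25
h = 1.5
c = 'salmon'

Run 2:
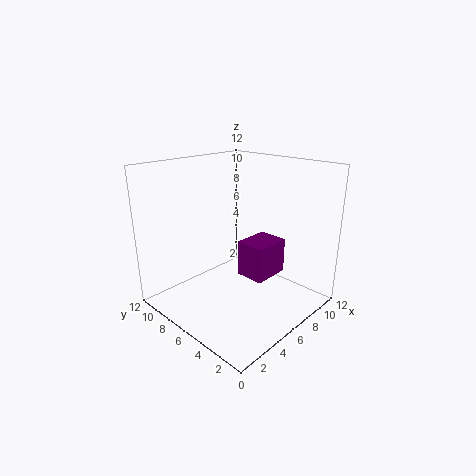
x = 7.5
y = 4.75
z = 1.5
d = 2.75
h = 3.25
c = 'purple'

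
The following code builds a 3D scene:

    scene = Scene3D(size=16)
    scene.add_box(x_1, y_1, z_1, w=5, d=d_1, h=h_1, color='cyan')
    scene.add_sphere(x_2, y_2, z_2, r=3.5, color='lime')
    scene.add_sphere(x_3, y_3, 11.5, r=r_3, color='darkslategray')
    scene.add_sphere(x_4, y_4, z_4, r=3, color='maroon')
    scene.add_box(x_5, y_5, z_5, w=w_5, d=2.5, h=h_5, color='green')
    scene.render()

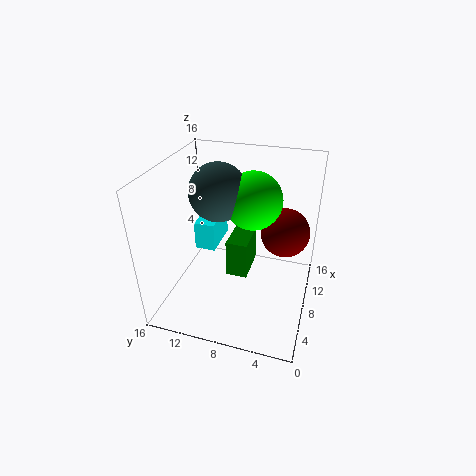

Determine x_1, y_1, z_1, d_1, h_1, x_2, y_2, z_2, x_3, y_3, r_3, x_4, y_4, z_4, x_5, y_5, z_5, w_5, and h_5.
x_1 = 9.5, y_1 = 11.5, z_1 = 4.5, d_1 = 2.5, h_1 = 3.5, x_2 = 12.5, y_2 = 7.5, z_2 = 10.5, x_3 = 11.5, y_3 = 11.5, r_3 = 3.5, x_4 = 13, y_4 = 3.5, z_4 = 6.5, x_5 = 8, y_5 = 7, z_5 = 2.5, w_5 = 4.5, h_5 = 4.5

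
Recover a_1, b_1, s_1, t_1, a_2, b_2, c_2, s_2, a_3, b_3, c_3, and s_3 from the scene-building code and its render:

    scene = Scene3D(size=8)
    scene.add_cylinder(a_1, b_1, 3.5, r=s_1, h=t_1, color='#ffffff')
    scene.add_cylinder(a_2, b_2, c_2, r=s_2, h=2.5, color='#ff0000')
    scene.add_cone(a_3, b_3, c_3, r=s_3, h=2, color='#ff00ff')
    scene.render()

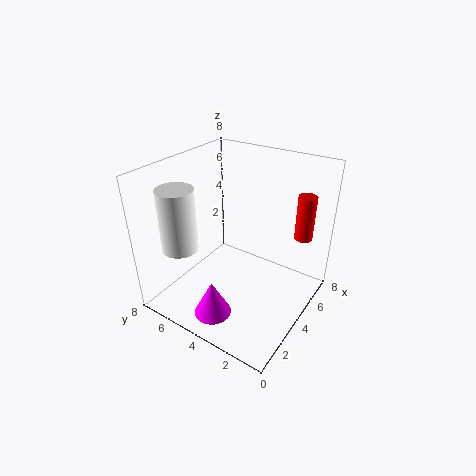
a_1 = 2; b_1 = 6.5; s_1 = 1; t_1 = 3.5; a_2 = 6; b_2 = 1; c_2 = 4; s_2 = 0.5; a_3 = 1.5; b_3 = 4; c_3 = 0.5; s_3 = 1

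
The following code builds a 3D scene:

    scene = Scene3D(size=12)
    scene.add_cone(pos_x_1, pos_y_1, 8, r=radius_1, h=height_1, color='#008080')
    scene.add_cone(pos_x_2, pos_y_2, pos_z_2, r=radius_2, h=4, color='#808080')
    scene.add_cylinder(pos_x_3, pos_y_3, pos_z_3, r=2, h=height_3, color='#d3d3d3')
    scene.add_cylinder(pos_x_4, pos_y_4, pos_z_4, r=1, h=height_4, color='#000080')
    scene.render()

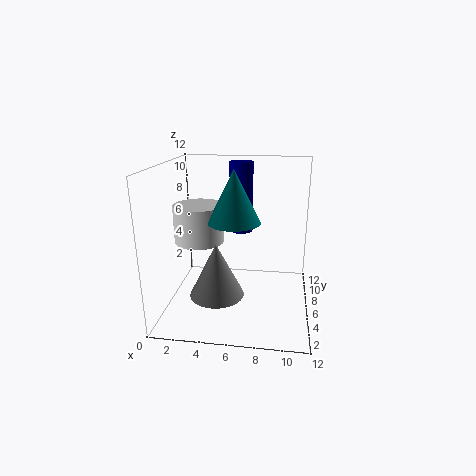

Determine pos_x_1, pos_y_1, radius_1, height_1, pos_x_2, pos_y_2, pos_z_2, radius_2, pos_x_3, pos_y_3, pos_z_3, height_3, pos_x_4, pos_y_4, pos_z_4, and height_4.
pos_x_1 = 6
pos_y_1 = 4
radius_1 = 2
height_1 = 4
pos_x_2 = 5
pos_y_2 = 2
pos_z_2 = 3
radius_2 = 2
pos_x_3 = 3
pos_y_3 = 5
pos_z_3 = 6
height_3 = 3
pos_x_4 = 6
pos_y_4 = 8
pos_z_4 = 6
height_4 = 6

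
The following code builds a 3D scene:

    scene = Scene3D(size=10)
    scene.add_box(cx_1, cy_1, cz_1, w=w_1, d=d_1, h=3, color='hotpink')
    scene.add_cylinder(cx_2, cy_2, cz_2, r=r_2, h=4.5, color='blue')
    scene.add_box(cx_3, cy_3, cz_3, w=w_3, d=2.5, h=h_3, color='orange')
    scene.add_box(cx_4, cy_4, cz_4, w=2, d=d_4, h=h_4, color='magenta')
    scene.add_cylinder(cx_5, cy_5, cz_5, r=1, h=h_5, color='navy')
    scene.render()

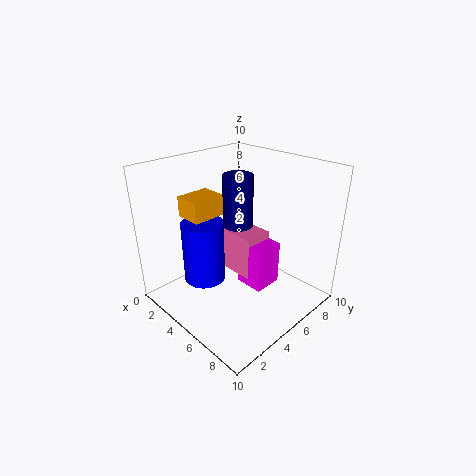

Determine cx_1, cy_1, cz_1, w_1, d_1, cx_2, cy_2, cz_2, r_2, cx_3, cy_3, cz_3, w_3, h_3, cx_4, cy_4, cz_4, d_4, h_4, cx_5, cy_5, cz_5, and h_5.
cx_1 = 4, cy_1 = 4.5, cz_1 = 2.5, w_1 = 2.5, d_1 = 2, cx_2 = 3, cy_2 = 3.5, cz_2 = 1.5, r_2 = 1.5, cx_3 = 1, cy_3 = 3, cz_3 = 6, w_3 = 2, h_3 = 1.5, cx_4 = 5.5, cy_4 = 4.5, cz_4 = 2, d_4 = 2, h_4 = 3, cx_5 = 5, cy_5 = 5, cz_5 = 6, h_5 = 3.5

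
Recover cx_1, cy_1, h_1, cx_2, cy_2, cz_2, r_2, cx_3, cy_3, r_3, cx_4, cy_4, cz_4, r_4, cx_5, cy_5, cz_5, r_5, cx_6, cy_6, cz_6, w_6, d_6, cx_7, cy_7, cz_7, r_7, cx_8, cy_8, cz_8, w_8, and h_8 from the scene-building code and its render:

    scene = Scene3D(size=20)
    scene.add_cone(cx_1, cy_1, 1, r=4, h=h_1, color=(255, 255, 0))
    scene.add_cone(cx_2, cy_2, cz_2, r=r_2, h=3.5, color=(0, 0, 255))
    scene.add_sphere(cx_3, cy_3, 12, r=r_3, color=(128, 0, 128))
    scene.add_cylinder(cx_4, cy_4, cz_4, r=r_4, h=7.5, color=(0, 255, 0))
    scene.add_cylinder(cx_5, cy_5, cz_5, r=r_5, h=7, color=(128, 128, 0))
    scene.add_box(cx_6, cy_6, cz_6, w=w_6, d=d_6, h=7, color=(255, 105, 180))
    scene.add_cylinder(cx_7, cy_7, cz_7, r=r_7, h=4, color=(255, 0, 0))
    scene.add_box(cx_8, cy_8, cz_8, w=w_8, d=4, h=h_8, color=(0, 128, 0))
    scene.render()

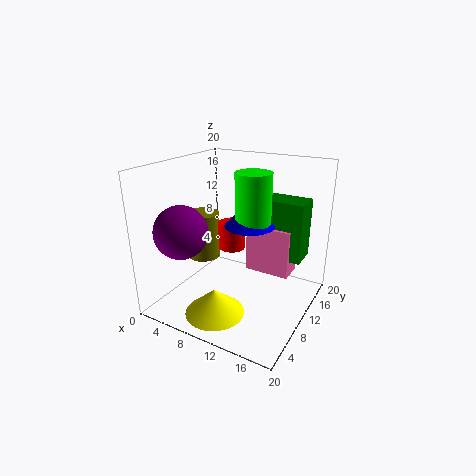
cx_1 = 9.5, cy_1 = 4.5, h_1 = 3.5, cx_2 = 11, cy_2 = 11.5, cz_2 = 11.5, r_2 = 3.5, cx_3 = 5, cy_3 = 4, r_3 = 3.5, cx_4 = 11.5, cy_4 = 11.5, cz_4 = 11.5, r_4 = 2.5, cx_5 = 3, cy_5 = 11.5, cz_5 = 5, r_5 = 2.5, cx_6 = 10, cy_6 = 12.5, cz_6 = 4, w_6 = 6.5, d_6 = 3.5, cx_7 = 7.5, cy_7 = 12.5, cz_7 = 7, r_7 = 2, cx_8 = 11.5, cy_8 = 13, cz_8 = 6.5, w_8 = 6.5, h_8 = 8.5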